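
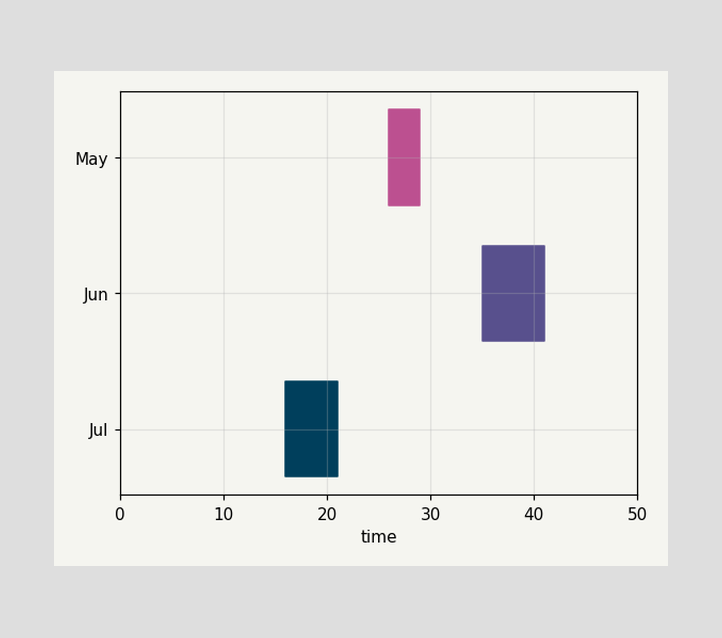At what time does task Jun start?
35

The Jun bar begins at t=35.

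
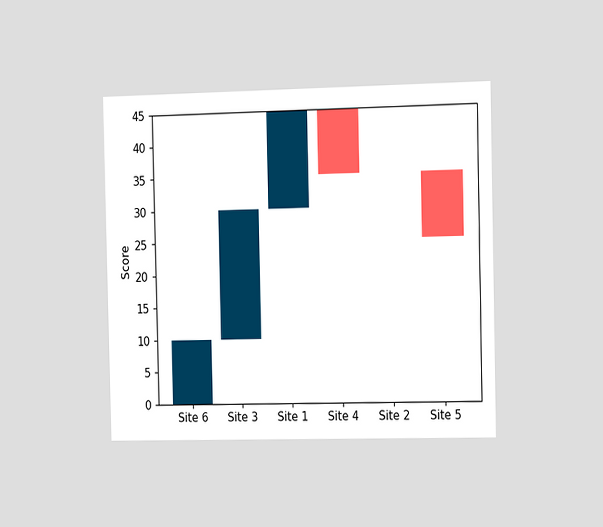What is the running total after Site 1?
45

The chart is viewed slightly from the right. After Site 1 the running total reaches 45.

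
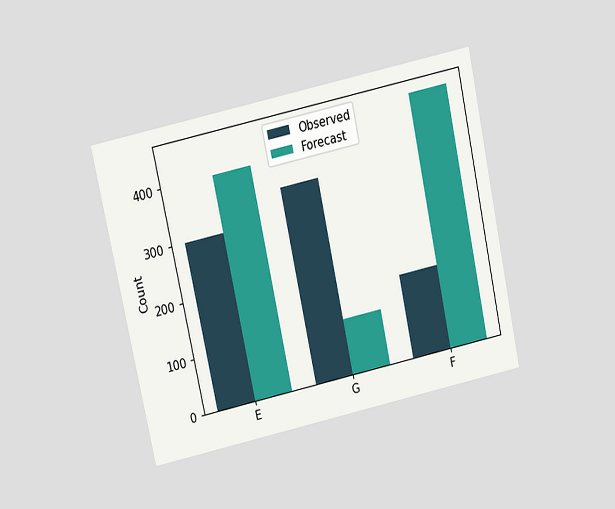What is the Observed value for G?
The chart is tilted about 12° counter-clockwise and viewed slightly from above. The Observed bar at G reaches 350 on the y-axis.

350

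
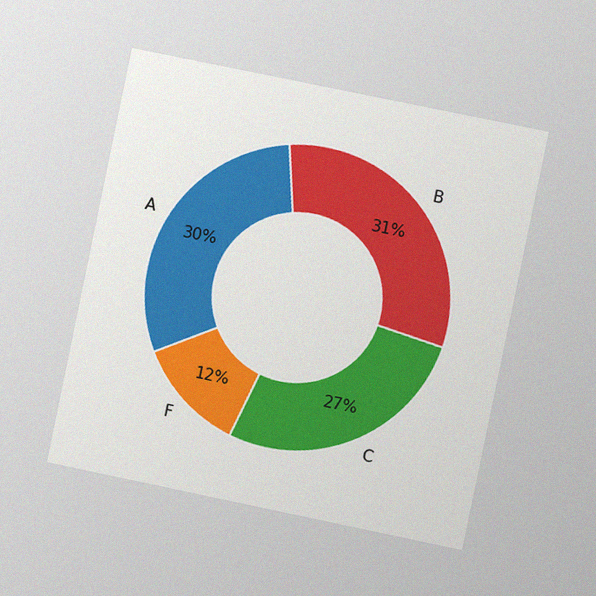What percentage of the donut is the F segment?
12%

The chart is tilted about 12° clockwise and viewed at a slight angle, with some photo noise. The F segment takes up 12% of the ring.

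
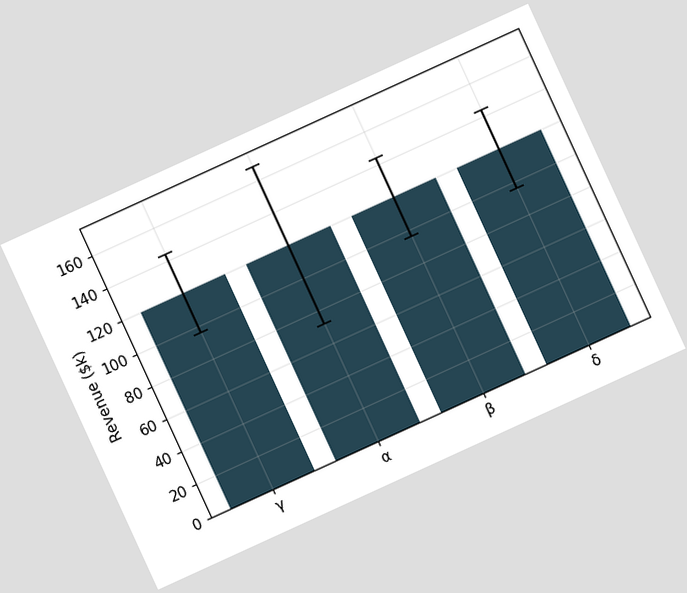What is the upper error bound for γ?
The chart is tilted about 25° counter-clockwise. The γ bar's upper whisker reaches $144k.

$144k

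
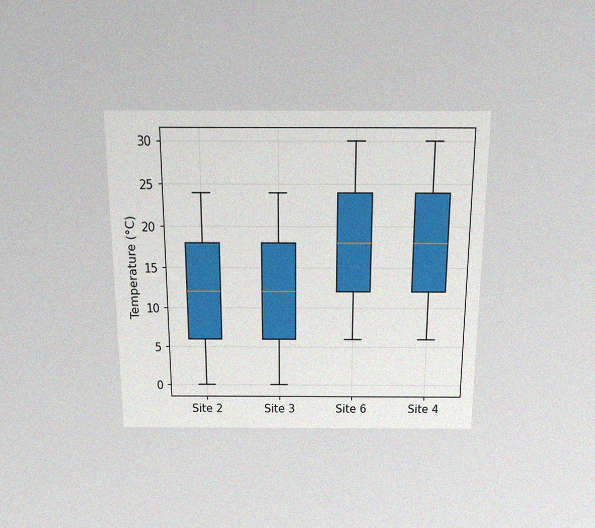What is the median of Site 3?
The chart is viewed slightly from above, with some photo noise. The median line in the Site 3 box sits at 12°C.

12°C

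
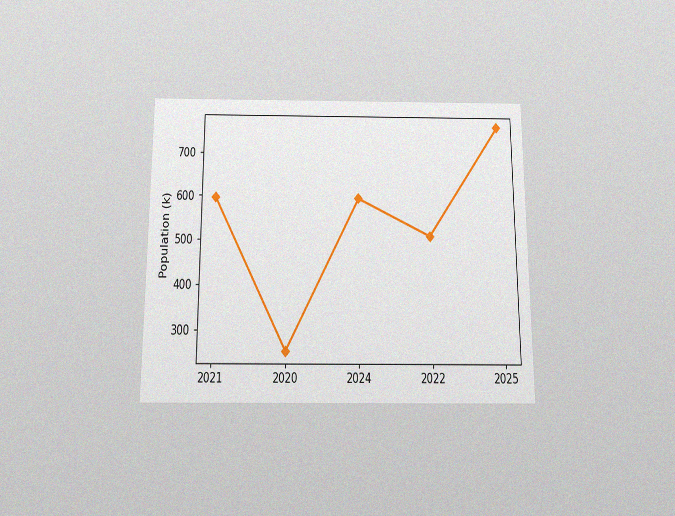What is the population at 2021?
The chart is viewed slightly from below, with some photo noise. At 2021, the line is at 595k.

595k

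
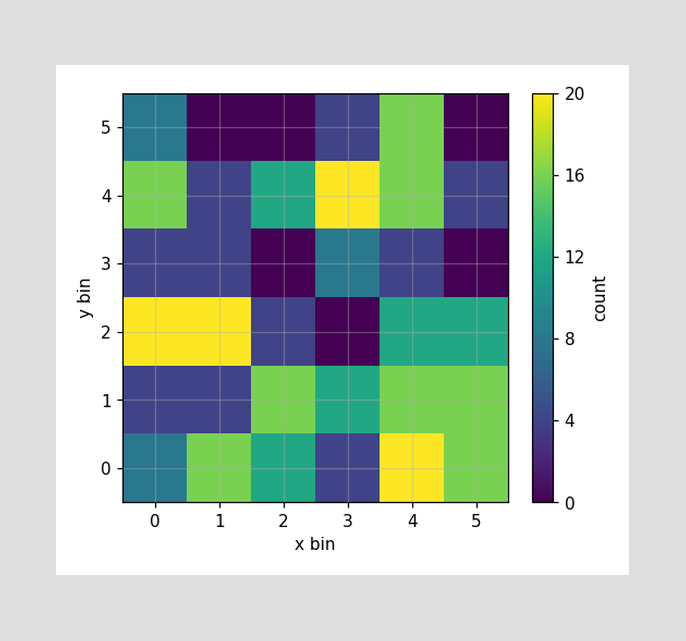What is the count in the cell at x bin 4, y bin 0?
Matching the cell (4, 0) against the colorbar gives 20.

20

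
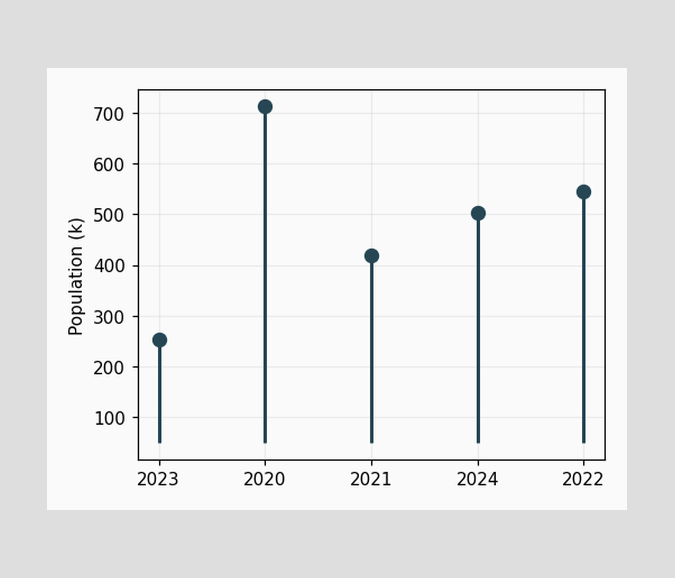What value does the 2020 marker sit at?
714k

The 2020 marker sits at 714k.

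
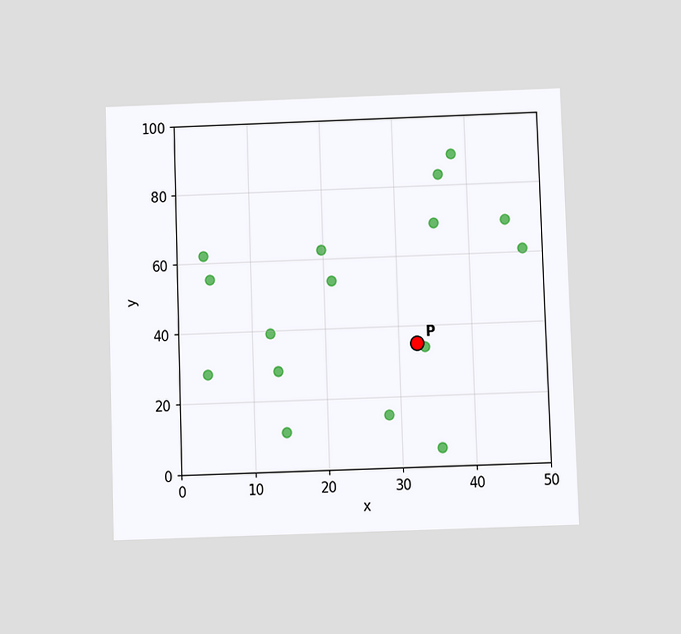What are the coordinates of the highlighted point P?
The chart is viewed slightly from below. Following the gridlines from P to each axis, P sits at (32.5, 35).

(32.5, 35)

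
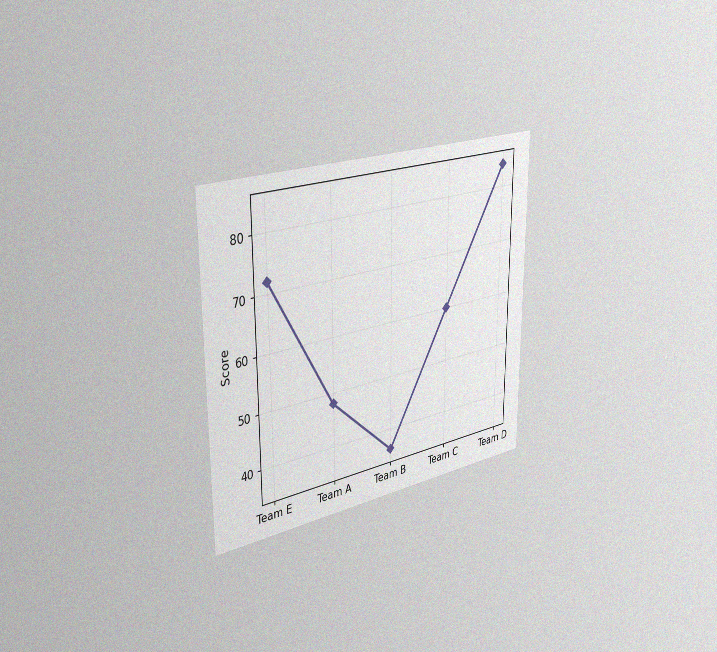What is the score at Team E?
72

The chart is viewed slightly from the left, with some photo noise. At Team E, the line is at 72.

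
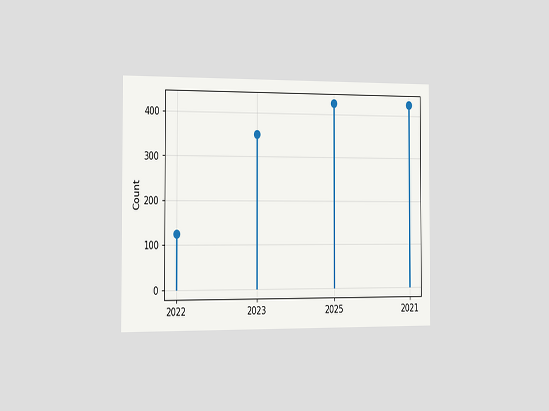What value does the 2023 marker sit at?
350

The chart is viewed slightly from the left. The 2023 marker sits at 350.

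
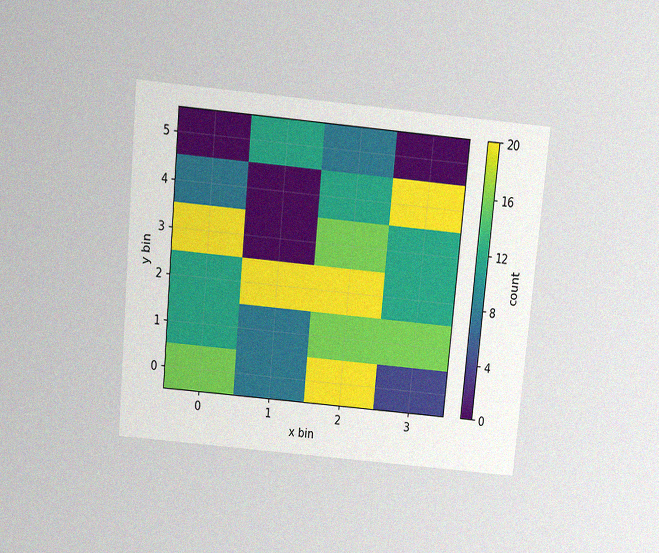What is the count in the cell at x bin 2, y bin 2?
20

The chart is tilted about 5° clockwise and viewed slightly from above, with some photo noise. Matching the cell (2, 2) against the colorbar gives 20.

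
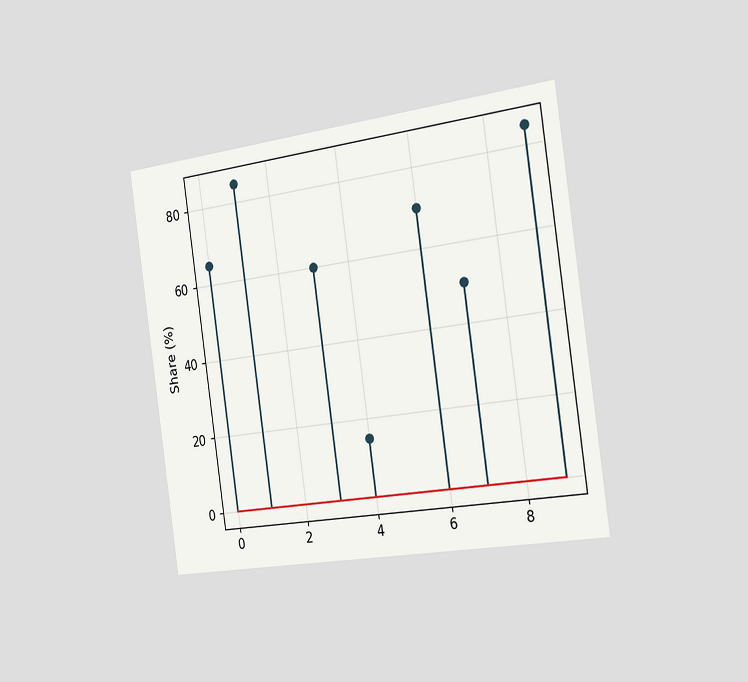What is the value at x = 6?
70%

The chart is tilted about 8° counter-clockwise and viewed slightly from the right. The stem at x=6 reaches 70%.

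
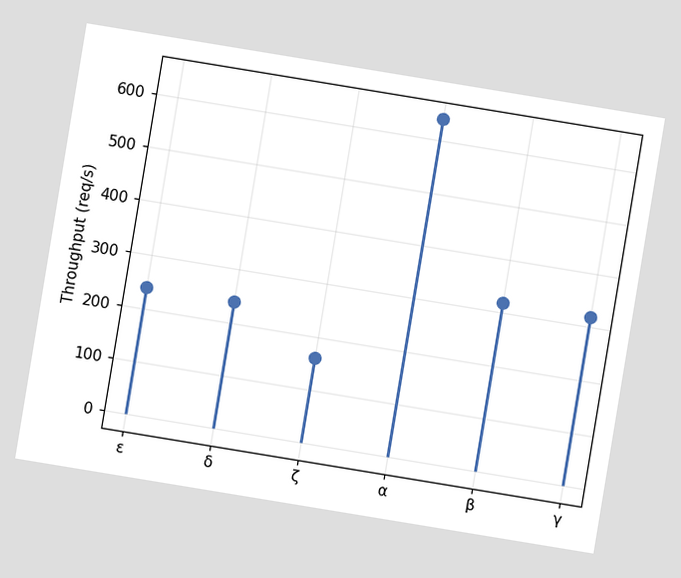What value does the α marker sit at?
640req/s

The chart is tilted about 9° clockwise. The α marker sits at 640req/s.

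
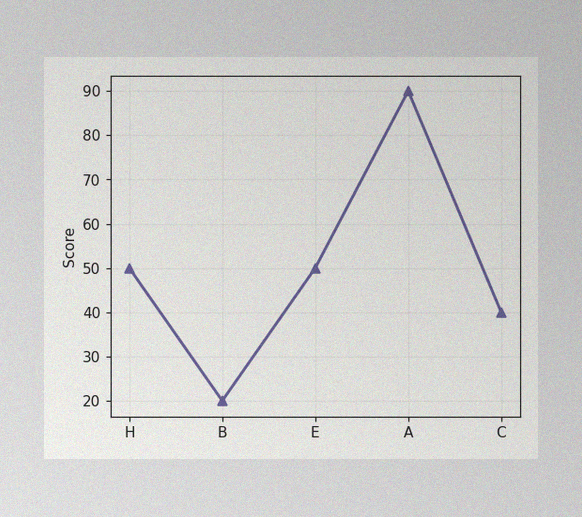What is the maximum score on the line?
The image has some photo noise and uneven lighting. The highest point is at A, and reading across to the y-axis gives 90.

90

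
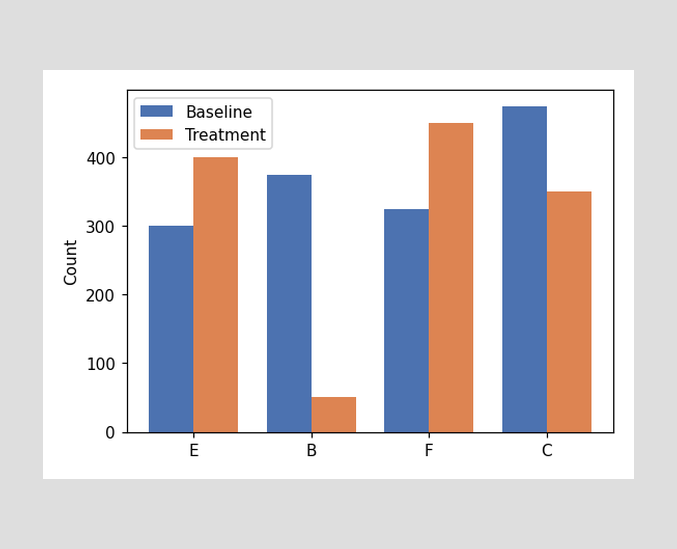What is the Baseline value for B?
375

The Baseline bar at B reaches 375 on the y-axis.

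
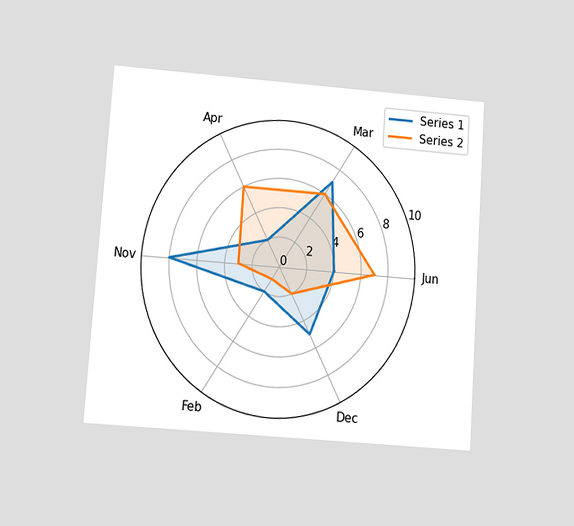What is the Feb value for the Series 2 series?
The chart is tilted about 4° clockwise and viewed at a slight angle. On the Feb axis, Series 2 reaches 1.

1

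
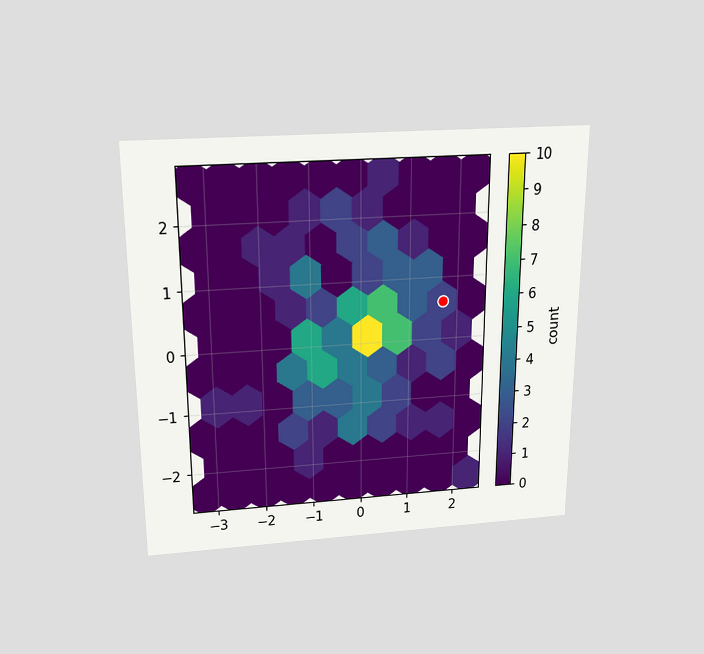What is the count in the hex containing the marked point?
2

The chart is viewed slightly from above. The marked hex reads 2 on the colorbar.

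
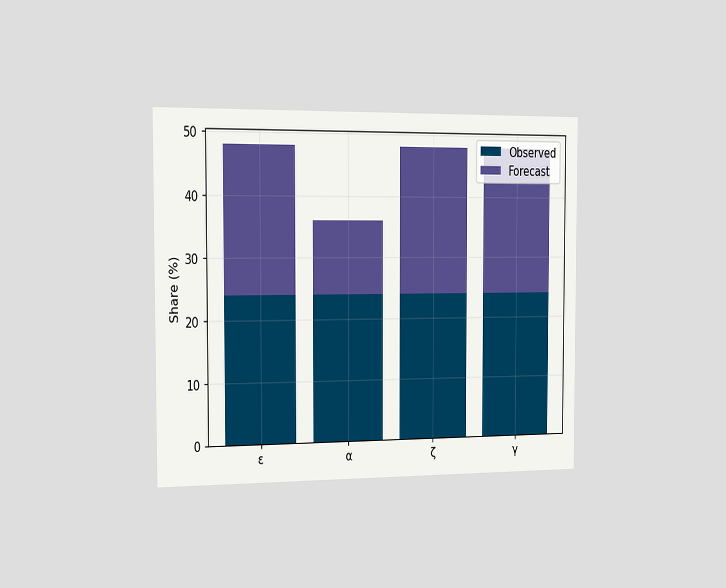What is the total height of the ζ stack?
The chart is viewed slightly from the left. The ζ stack's top reaches 48% on the y-axis.

48%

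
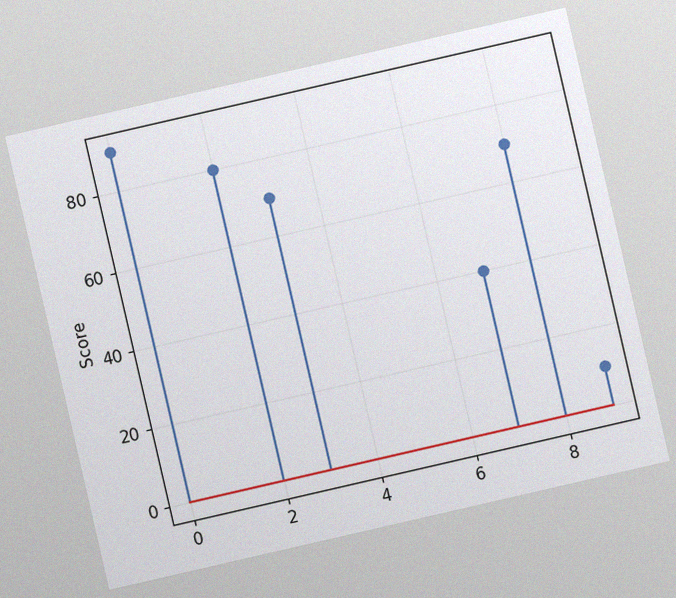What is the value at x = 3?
70

The chart is tilted about 13° counter-clockwise, with some photo noise. The stem at x=3 reaches 70.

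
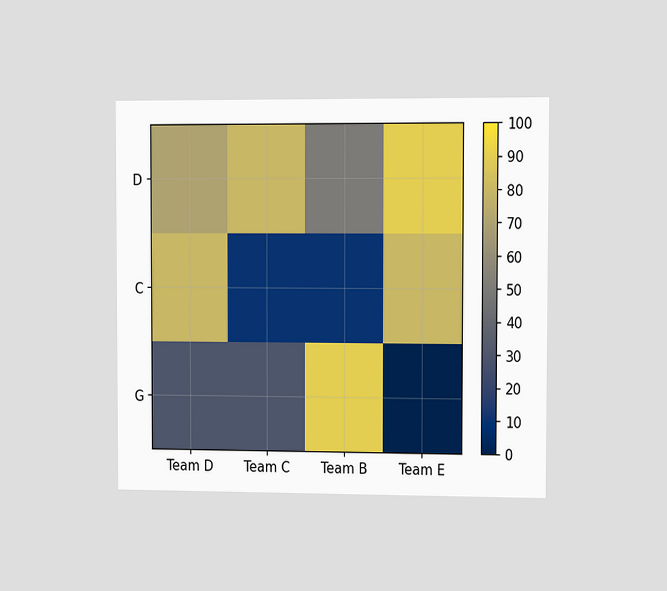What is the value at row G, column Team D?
30

The chart is viewed slightly from the right. Matching cell (G, Team D) against the colorbar gives 30.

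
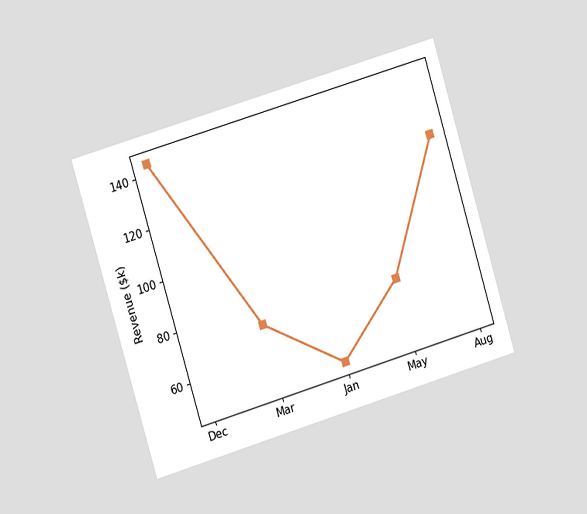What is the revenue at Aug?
The chart is tilted about 17° counter-clockwise and viewed at a slight angle. At Aug, the line is at $120k.

$120k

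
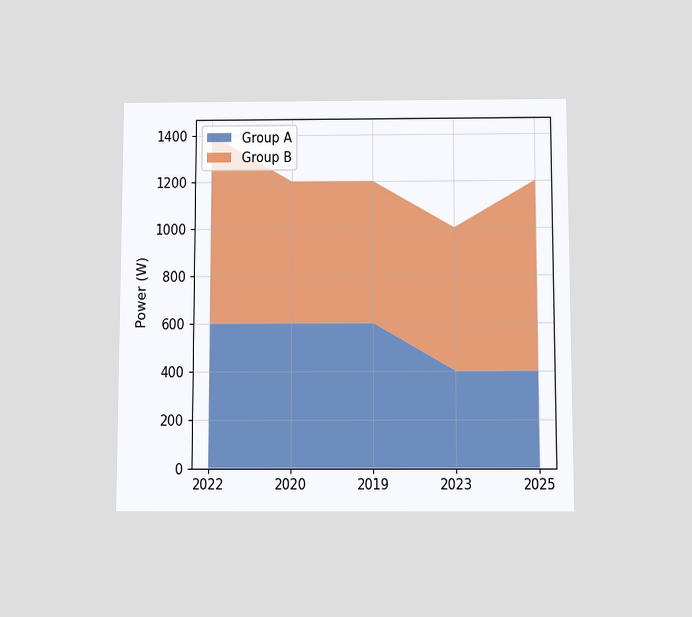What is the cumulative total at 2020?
The chart is viewed slightly from below. The stacked total at 2020 reaches 1200W.

1200W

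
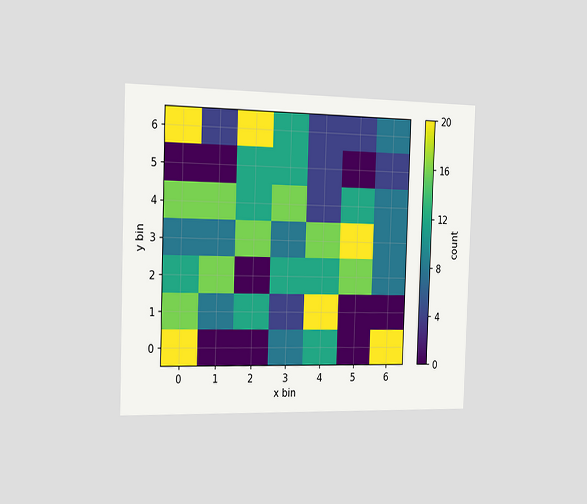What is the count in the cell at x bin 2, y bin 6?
20

The chart is viewed slightly from the left. Matching the cell (2, 6) against the colorbar gives 20.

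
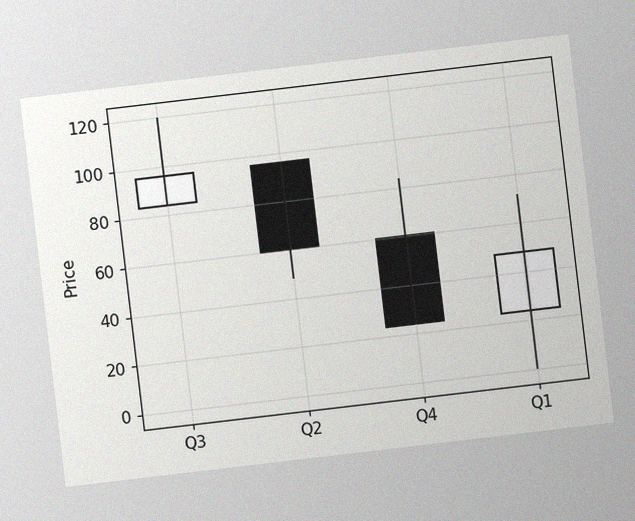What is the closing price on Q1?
The chart is tilted about 7° counter-clockwise, with some photo noise. The Q1 candle closes at 48.

48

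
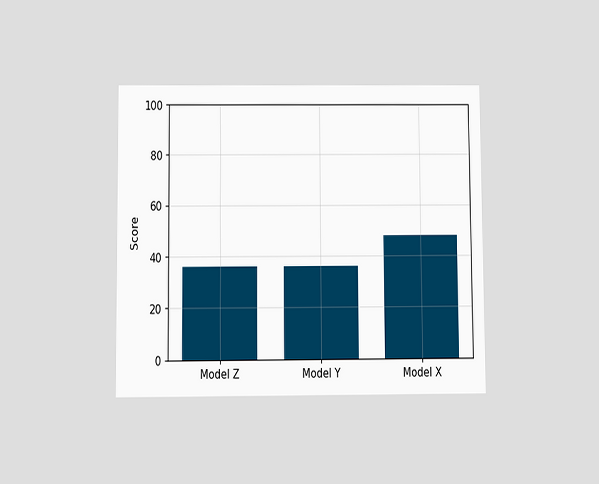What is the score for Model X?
48

The chart is viewed slightly from below. Reading along the chart's y-axis, the Model X bar reaches 48.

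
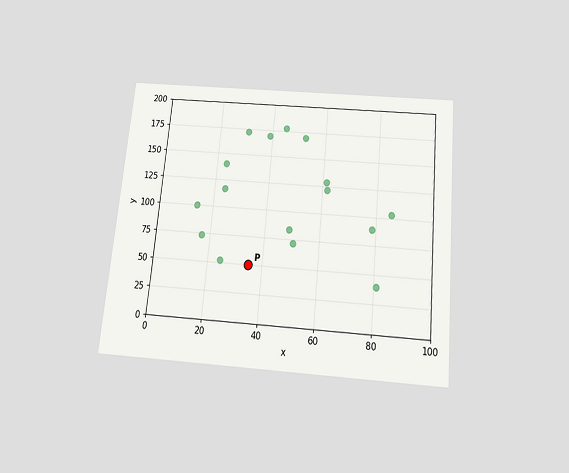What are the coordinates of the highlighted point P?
(35, 50)

The chart is tilted about 5° clockwise and viewed slightly from below. Following the gridlines from P to each axis, P sits at (35, 50).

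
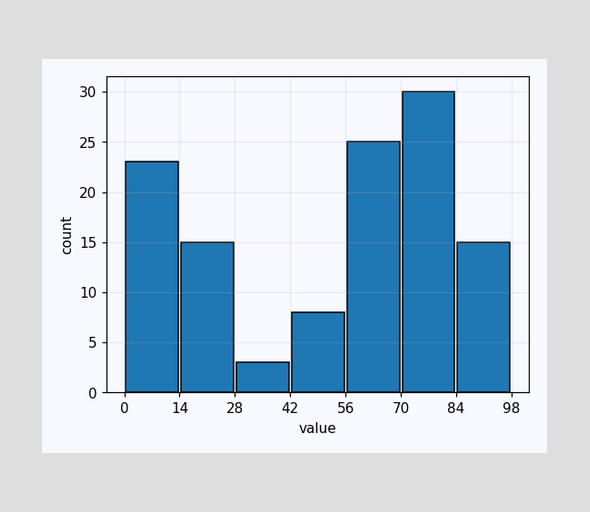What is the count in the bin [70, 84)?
30

The [70, 84) bin has height 30.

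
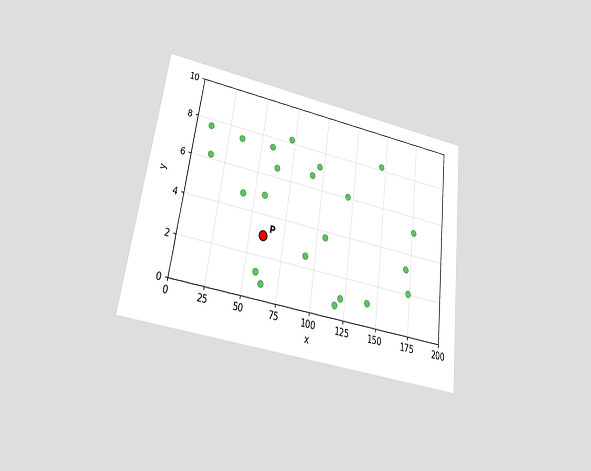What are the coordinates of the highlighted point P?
The chart is tilted about 8° clockwise and viewed slightly from below. Following the gridlines from P to each axis, P sits at (60, 3).

(60, 3)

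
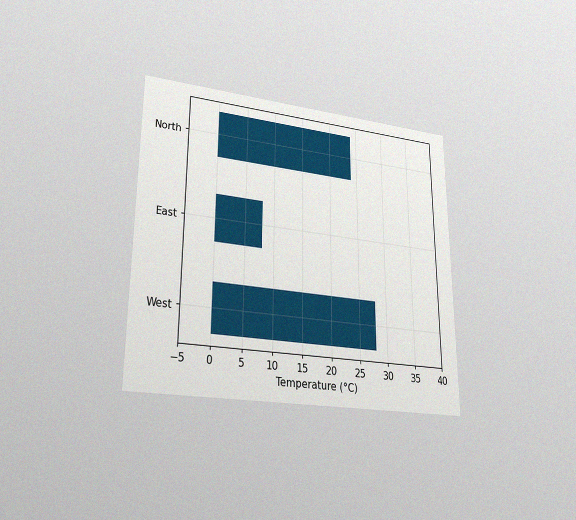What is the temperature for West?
The chart is viewed at a slight angle, with some photo noise. Reading along the chart's x-axis, the West bar reaches 28°C.

28°C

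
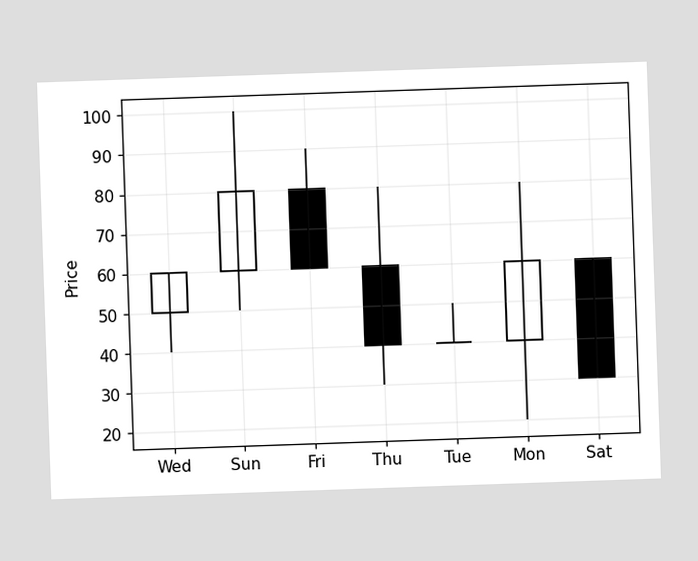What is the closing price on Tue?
The Tue candle closes at 40.

40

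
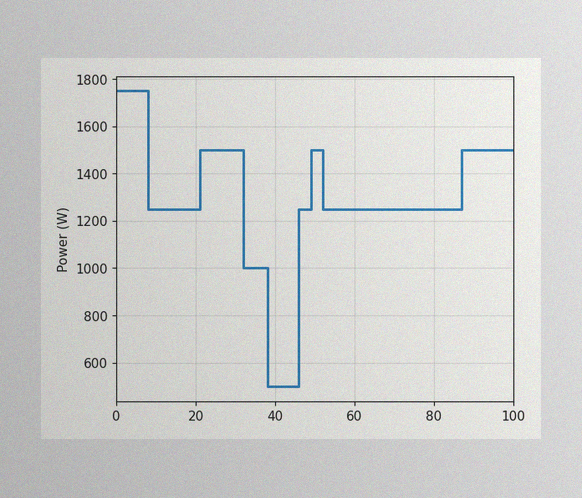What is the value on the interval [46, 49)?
The image has some photo noise and uneven lighting. On [46, 49) the step sits at 1250W.

1250W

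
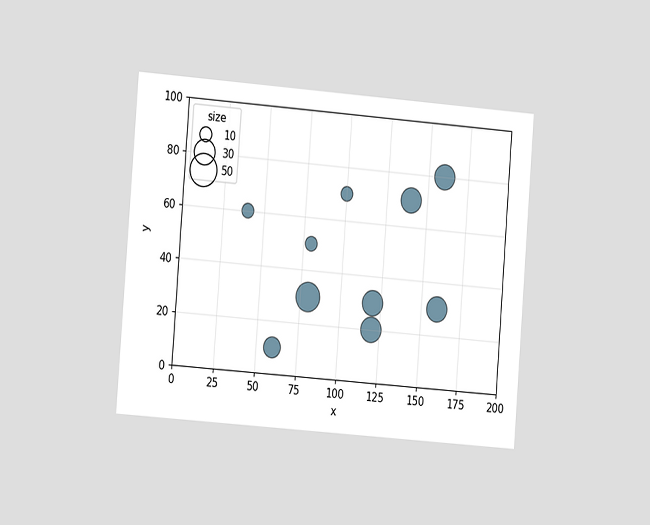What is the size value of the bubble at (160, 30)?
30

The chart is tilted about 4° clockwise and viewed slightly from the left. Matching the bubble at (160, 30) against the size legend gives 30.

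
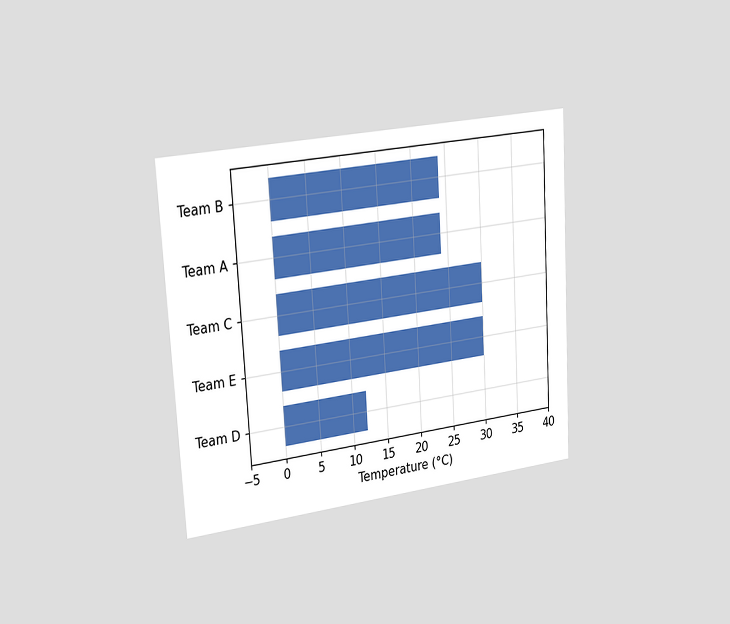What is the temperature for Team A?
The chart is tilted about 3° counter-clockwise and viewed slightly from the left. Reading along the chart's x-axis, the Team A bar reaches 24°C.

24°C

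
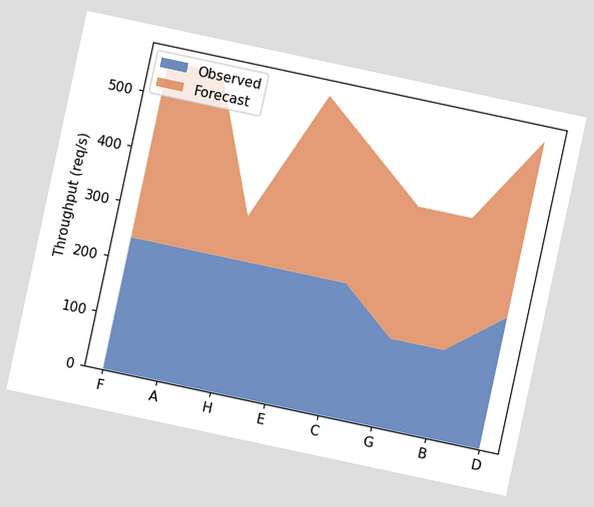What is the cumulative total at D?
560req/s

The chart is tilted about 12° clockwise. The stacked total at D reaches 560req/s.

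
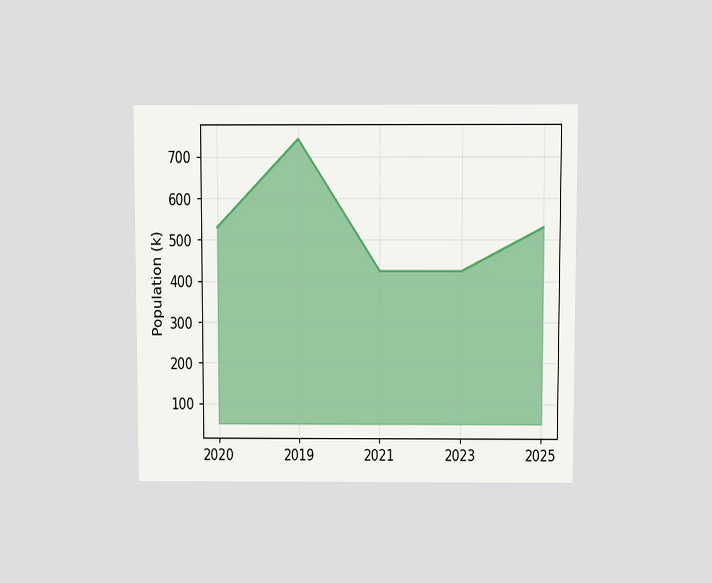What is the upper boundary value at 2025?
The chart is viewed slightly from above. At 2025 the upper boundary is at 530k.

530k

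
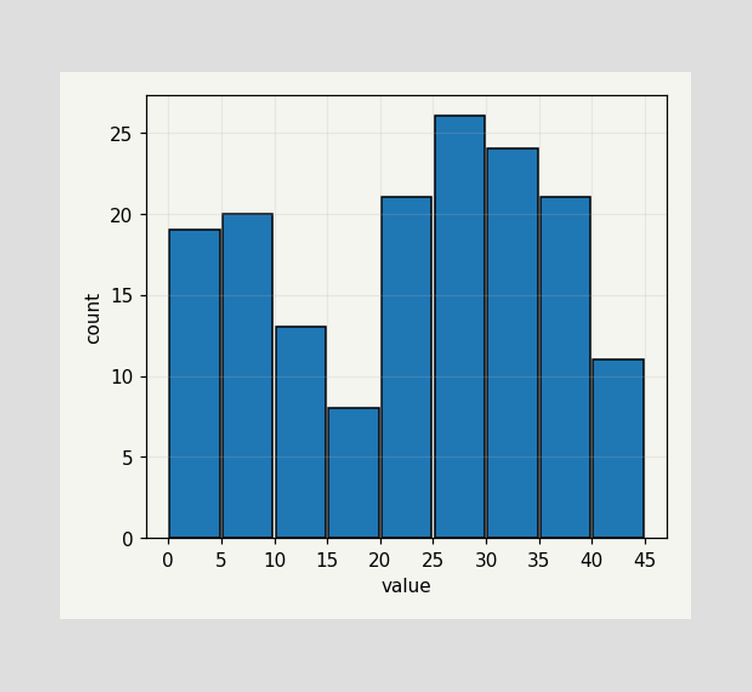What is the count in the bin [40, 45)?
The [40, 45) bin has height 11.

11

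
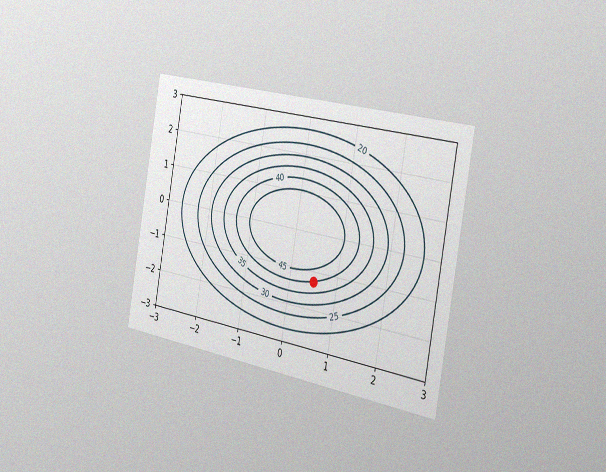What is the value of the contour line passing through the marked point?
The chart is tilted about 10° clockwise and viewed slightly from the right, with some photo noise. The marked point sits on the contour labelled 40.

40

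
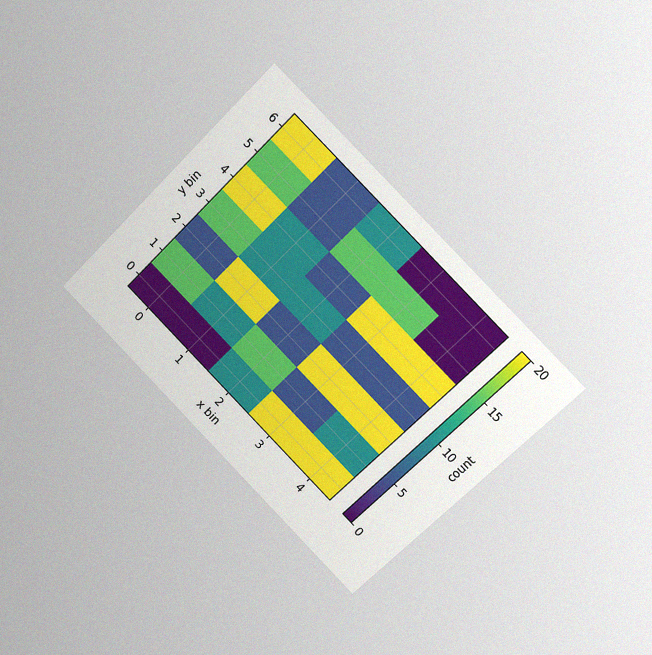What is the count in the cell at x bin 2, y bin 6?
The chart is tilted about 45° clockwise and viewed slightly from the right, with some photo noise. Matching the cell (2, 6) against the colorbar gives 10.

10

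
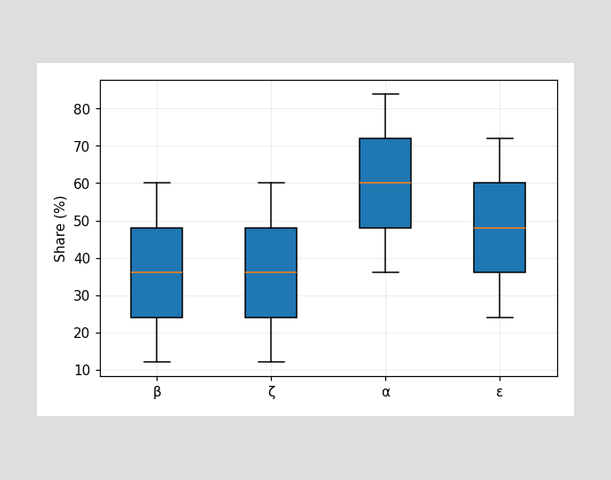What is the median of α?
The median line in the α box sits at 60%.

60%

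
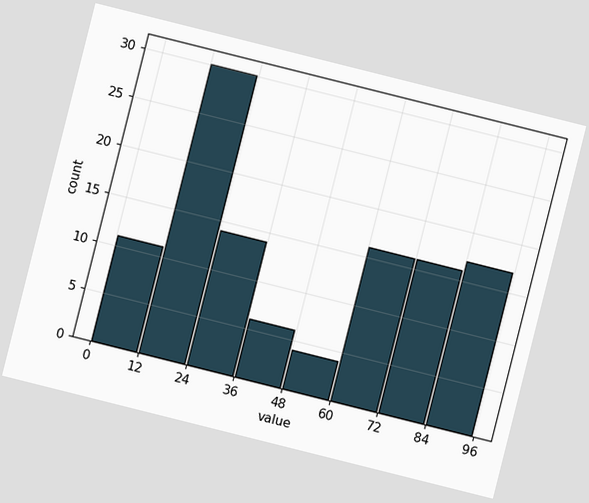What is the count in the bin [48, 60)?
The chart is tilted about 14° clockwise. The [48, 60) bin has height 4.

4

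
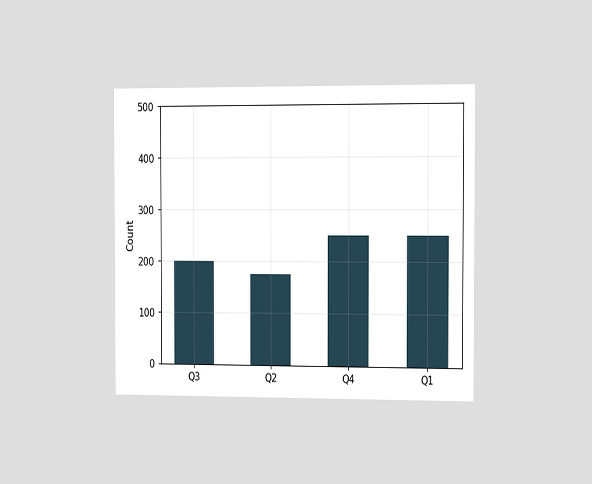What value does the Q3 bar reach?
The chart is viewed slightly from the right. Reading along the chart's y-axis, the Q3 bar reaches 200.

200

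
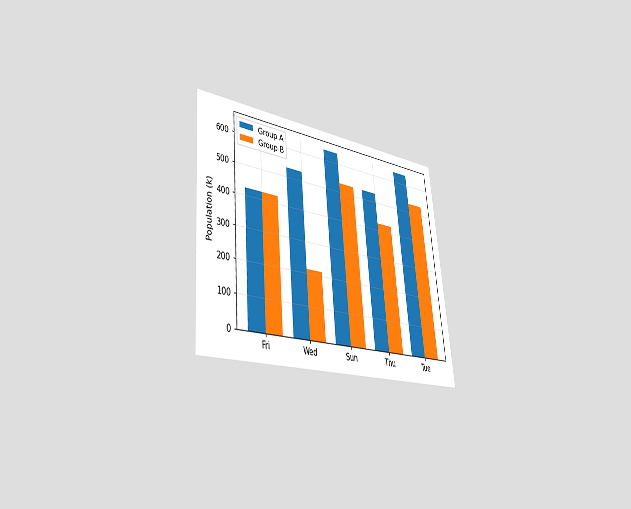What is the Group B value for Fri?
424k

The chart is tilted about 5° counter-clockwise and viewed slightly from the left. The Group B bar at Fri reaches 424k on the y-axis.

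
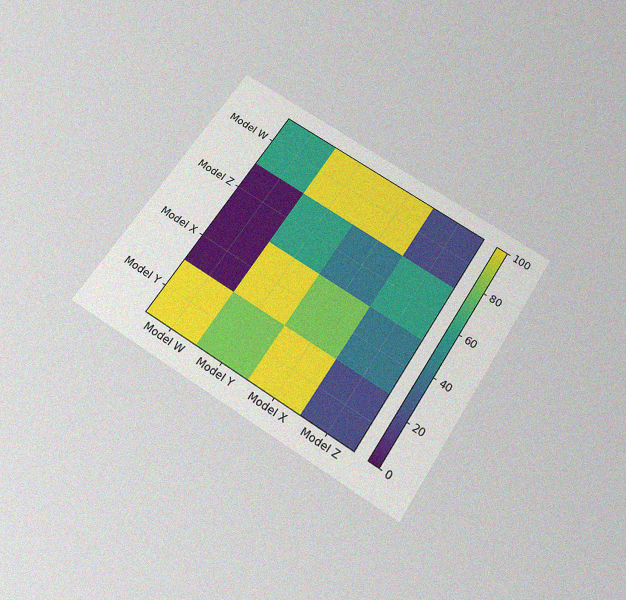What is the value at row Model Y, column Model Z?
The chart is tilted about 33° clockwise and viewed slightly from below, with some photo noise. Matching cell (Model Y, Model Z) against the colorbar gives 20.

20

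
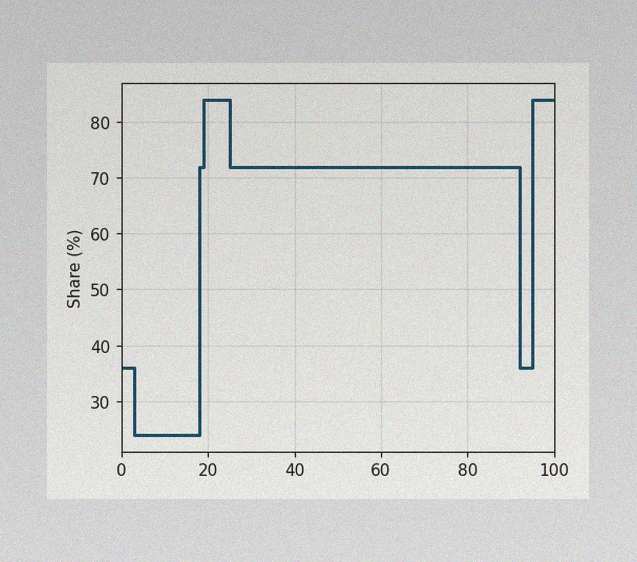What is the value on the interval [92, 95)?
36%

The image has some photo noise and uneven lighting. On [92, 95) the step sits at 36%.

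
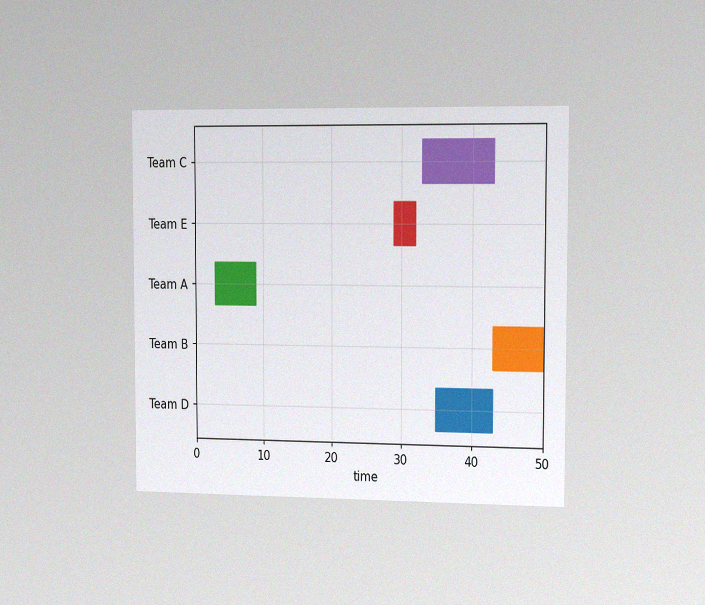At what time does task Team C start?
33

The chart is viewed slightly from the right, with some photo noise. The Team C bar begins at t=33.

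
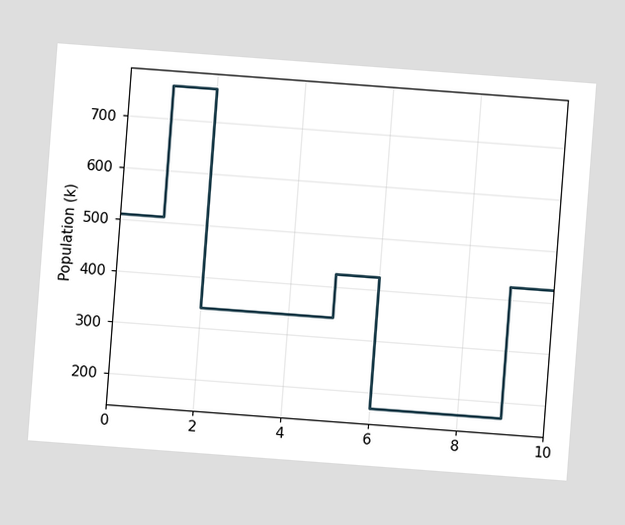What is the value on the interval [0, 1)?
The chart is tilted about 4° clockwise. On [0, 1) the step sits at 510k.

510k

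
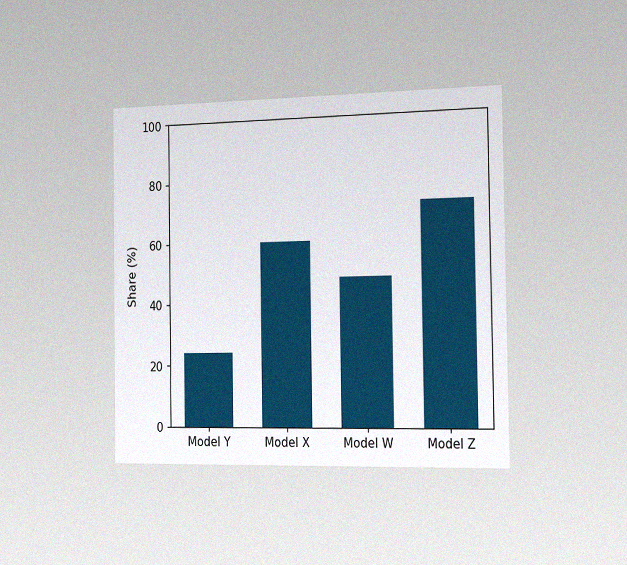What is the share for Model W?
48%

The chart is viewed slightly from the right, with some photo noise. Reading along the chart's y-axis, the Model W bar reaches 48%.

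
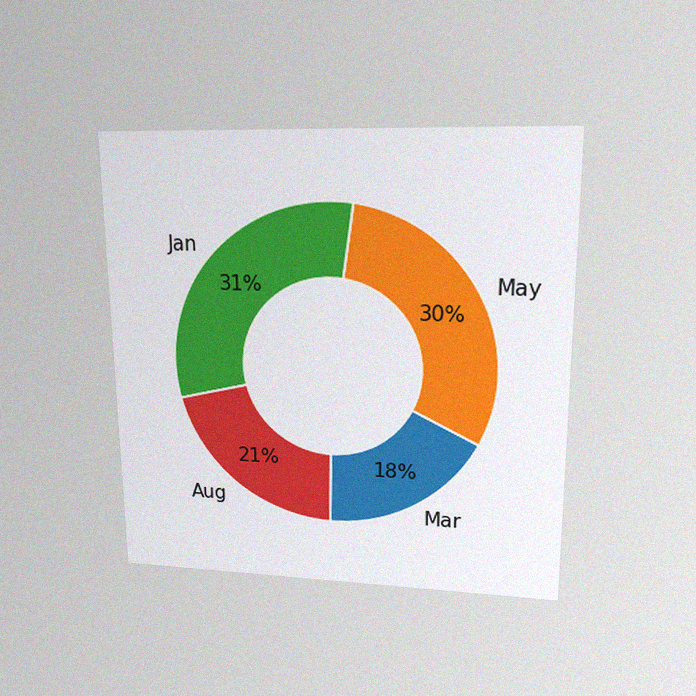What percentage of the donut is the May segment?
The chart is viewed at a slight angle, with some photo noise. The May segment takes up 30% of the ring.

30%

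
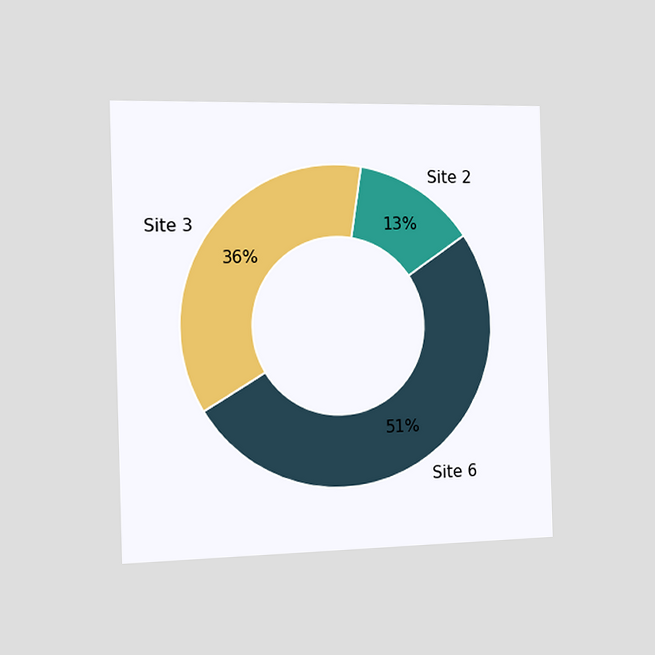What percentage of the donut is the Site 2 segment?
13%

The chart is viewed slightly from the left. The Site 2 segment takes up 13% of the ring.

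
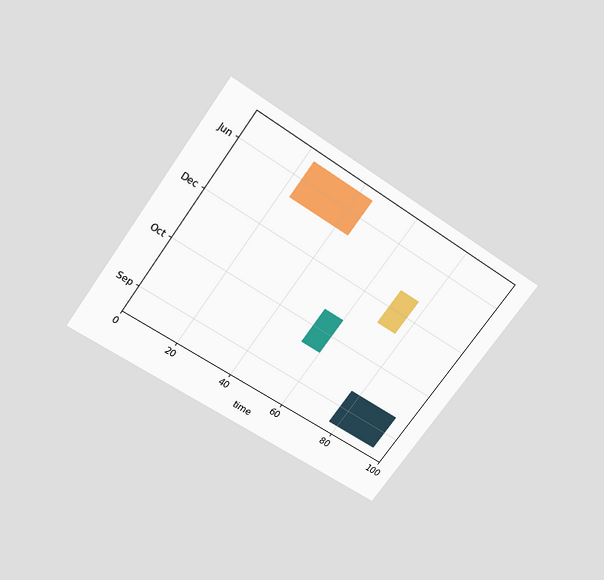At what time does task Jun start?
The chart is tilted about 36° clockwise and viewed slightly from above. The Jun bar begins at t=23.

23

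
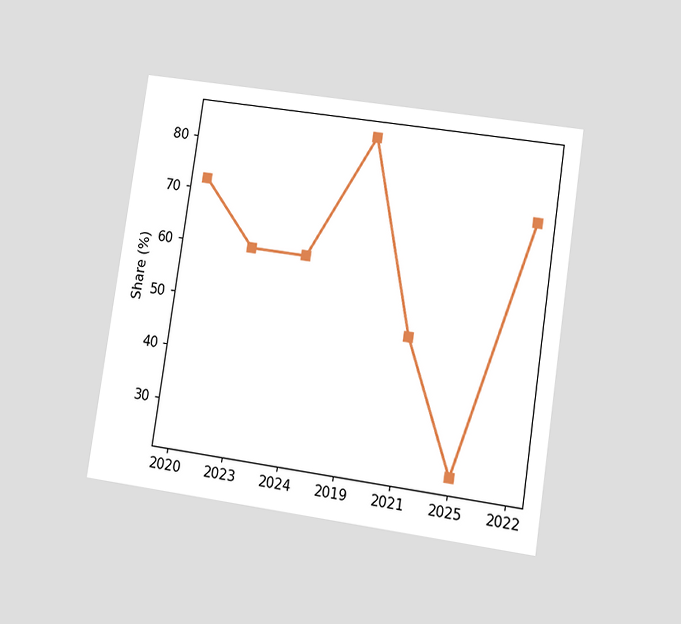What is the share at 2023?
60%

The chart is tilted about 8° clockwise and viewed at a slight angle. At 2023, the line is at 60%.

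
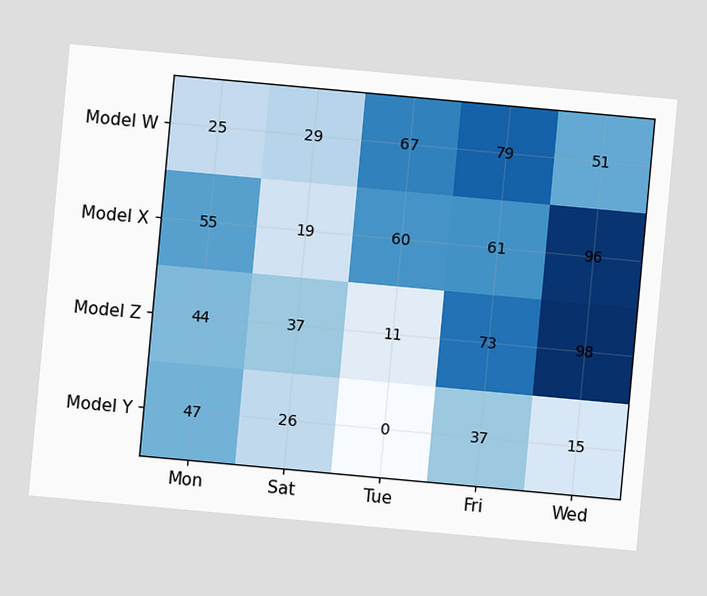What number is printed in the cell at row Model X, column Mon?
The chart is tilted about 5° clockwise. The (Model X, Mon) cell reads 55.

55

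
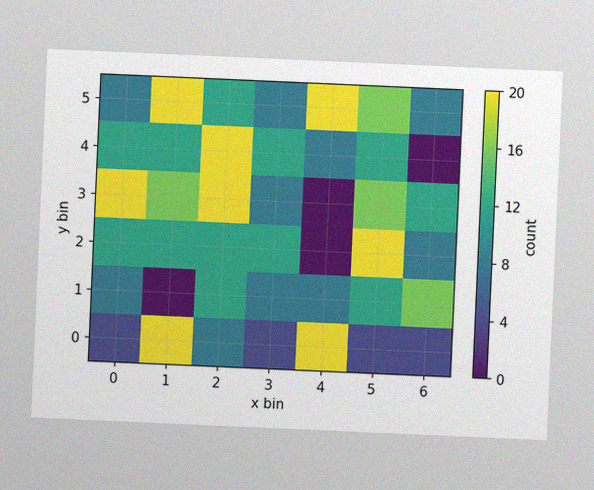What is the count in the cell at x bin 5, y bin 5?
16

The chart is tilted about 3° clockwise, with some photo noise. Matching the cell (5, 5) against the colorbar gives 16.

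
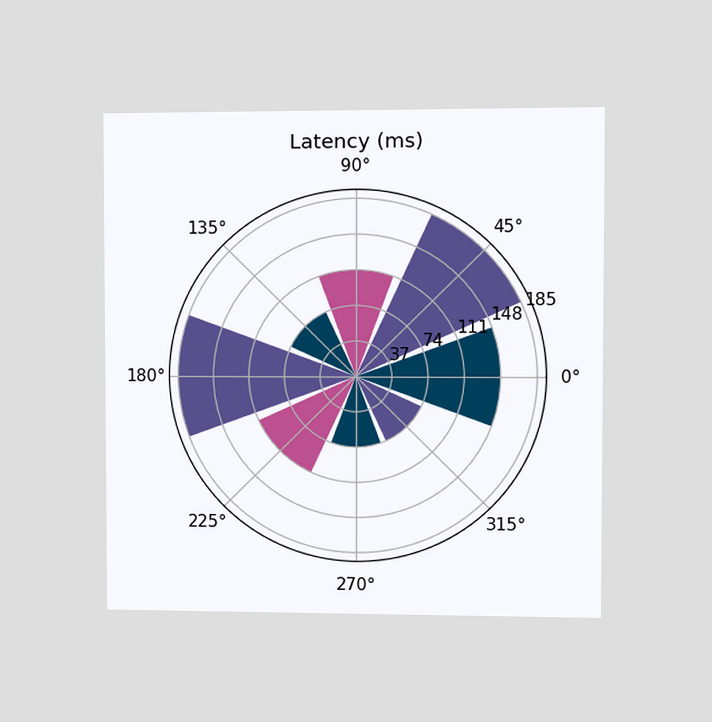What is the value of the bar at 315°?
74ms

The chart is viewed at a slight angle. The bar at 315° reaches 74ms on the radial axis.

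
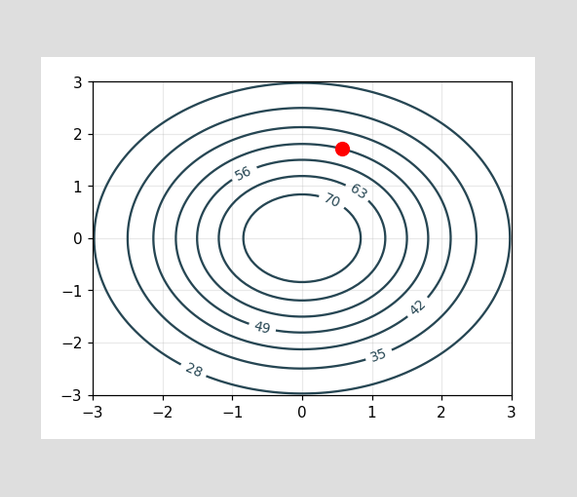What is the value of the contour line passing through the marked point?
49

The marked point sits on the contour labelled 49.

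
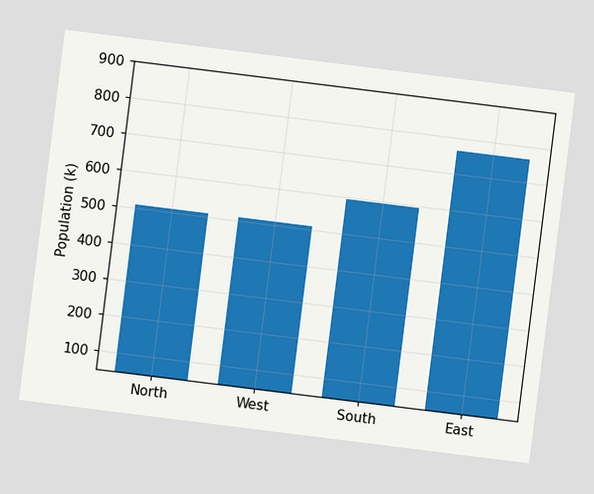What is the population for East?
765k

The chart is tilted about 7° clockwise. Reading along the chart's y-axis, the East bar reaches 765k.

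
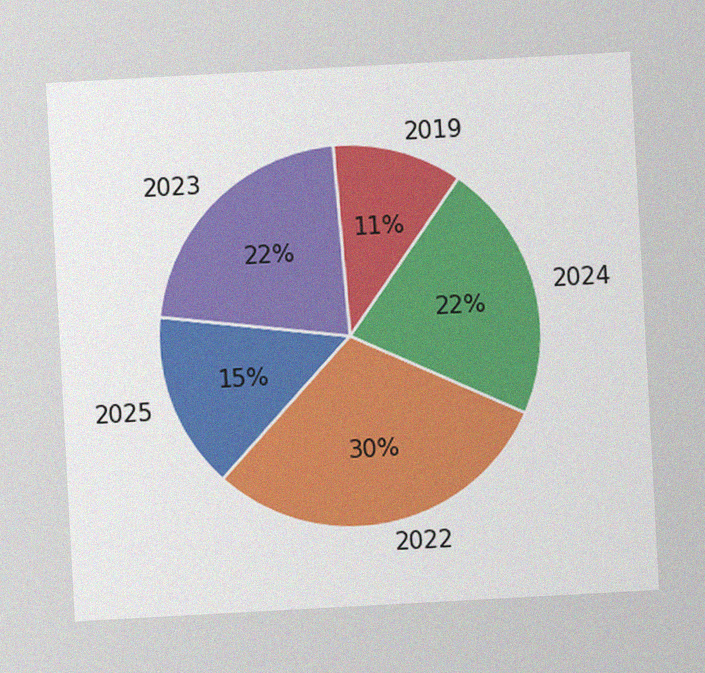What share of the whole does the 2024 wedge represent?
22%

The chart is tilted about 3° counter-clockwise, with some photo noise. The 2024 slice takes up 22% of the pie.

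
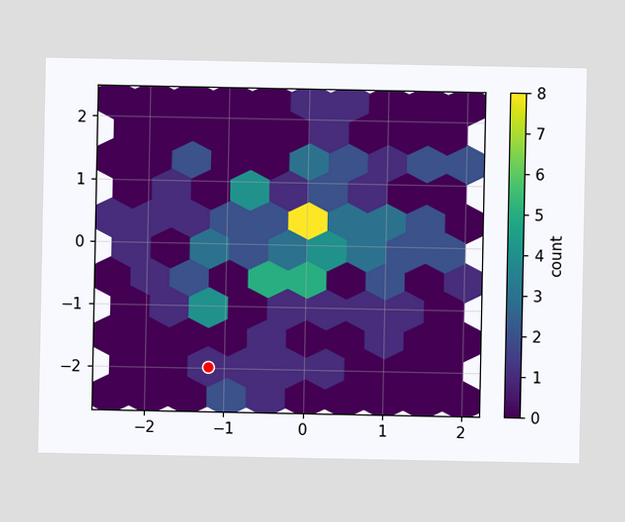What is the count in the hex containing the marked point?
1

The marked hex reads 1 on the colorbar.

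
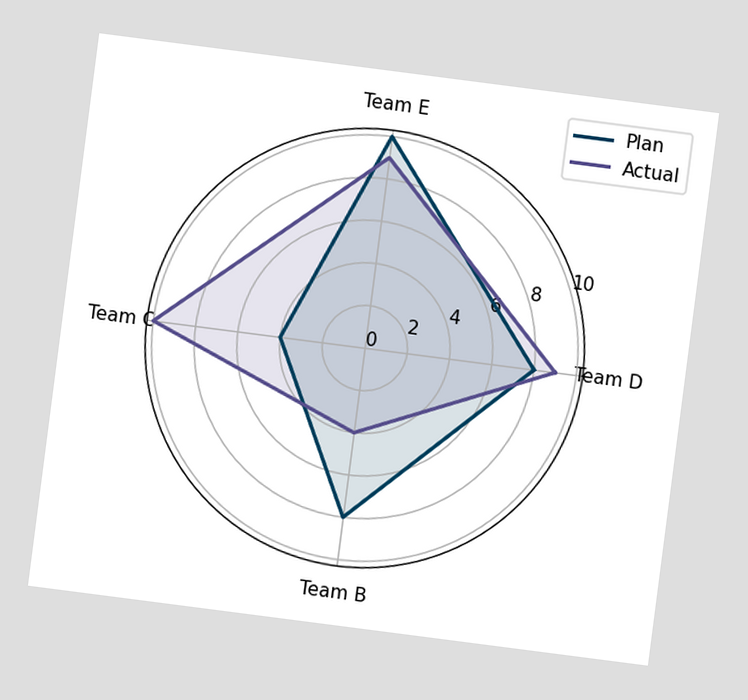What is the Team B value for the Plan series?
8

The chart is tilted about 7° clockwise. On the Team B axis, Plan reaches 8.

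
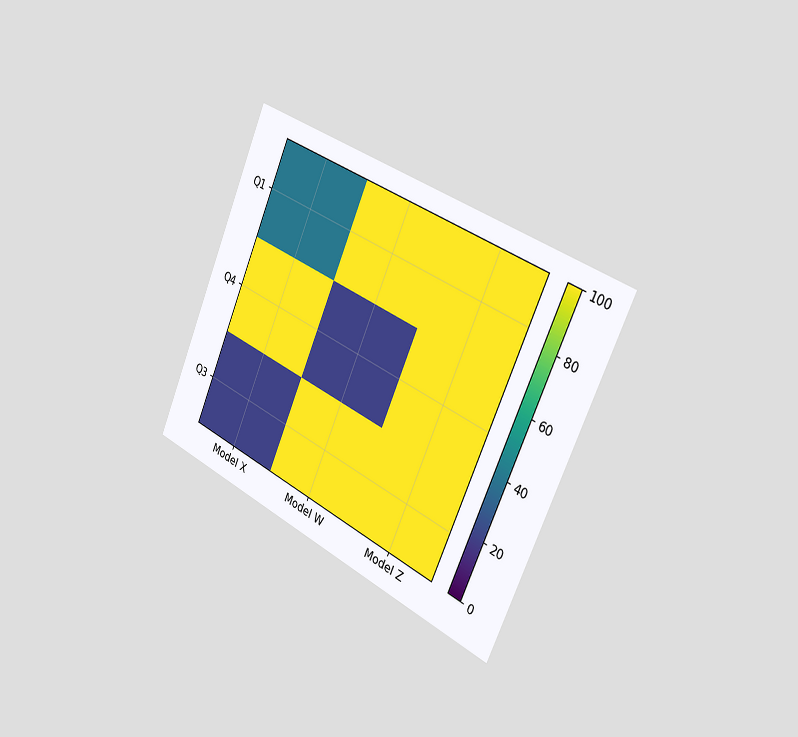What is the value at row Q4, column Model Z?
100

The chart is tilted about 24° clockwise and viewed slightly from the right. Matching cell (Q4, Model Z) against the colorbar gives 100.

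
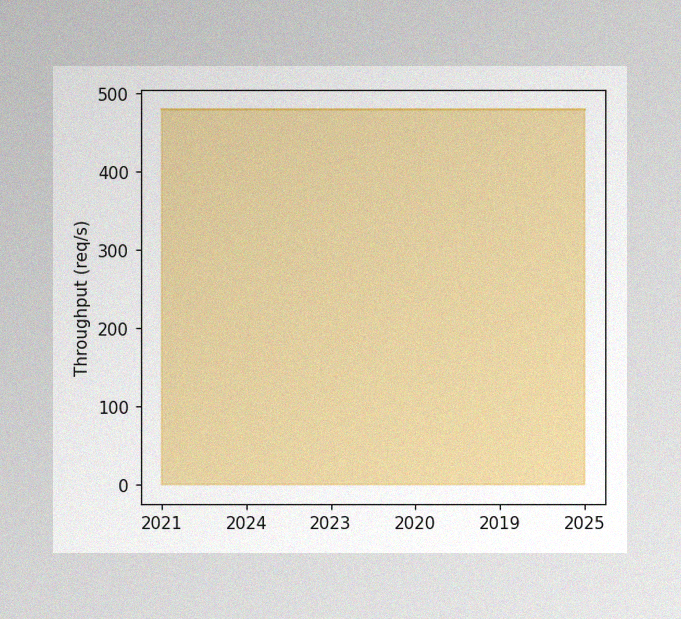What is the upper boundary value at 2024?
480req/s

The image has some photo noise and uneven lighting. At 2024 the upper boundary is at 480req/s.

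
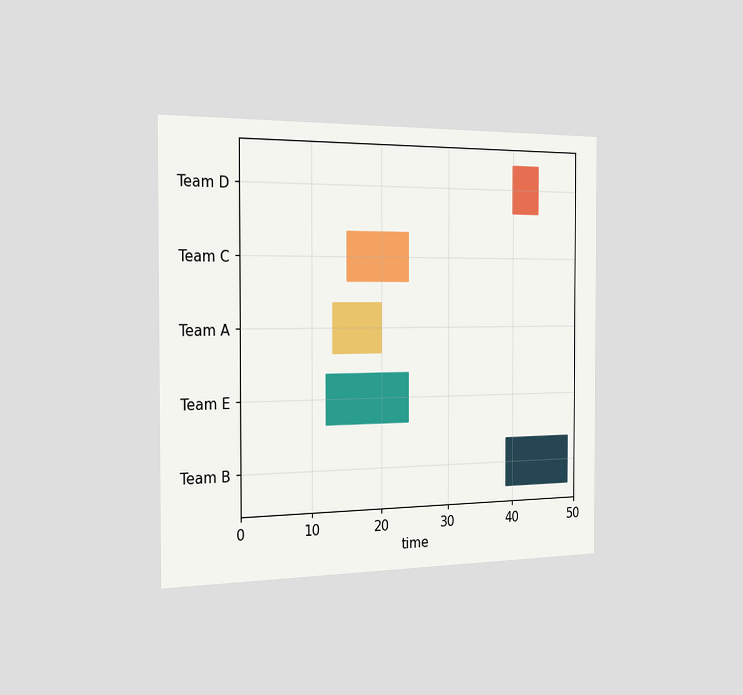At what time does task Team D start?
40

The chart is viewed slightly from the left. The Team D bar begins at t=40.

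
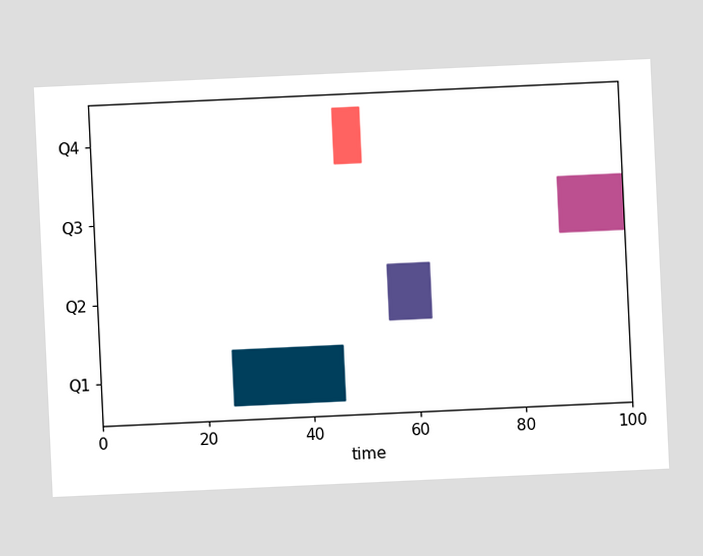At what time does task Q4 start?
46

The chart is tilted about 3° counter-clockwise. The Q4 bar begins at t=46.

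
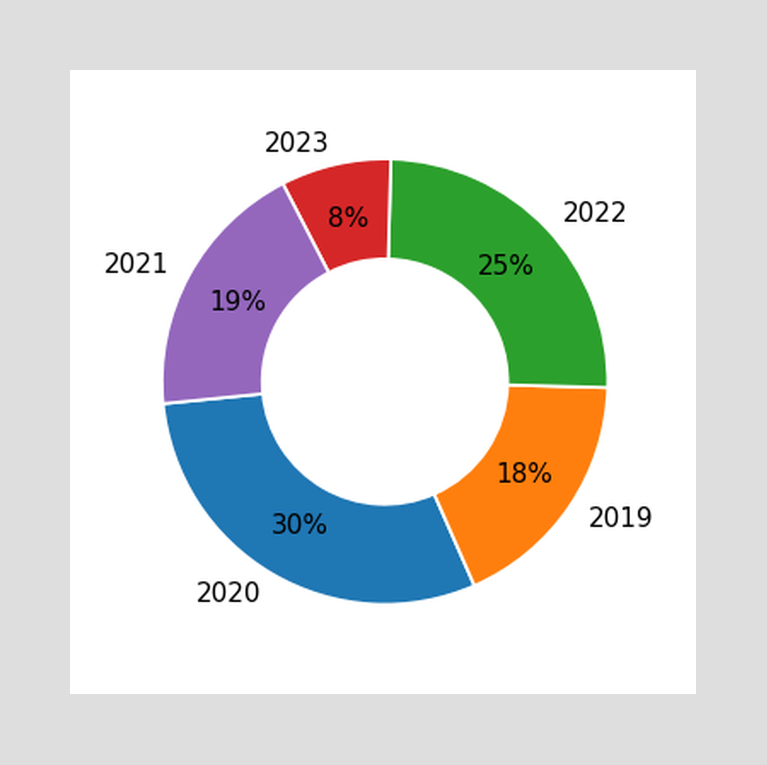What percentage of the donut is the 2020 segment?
The 2020 segment takes up 30% of the ring.

30%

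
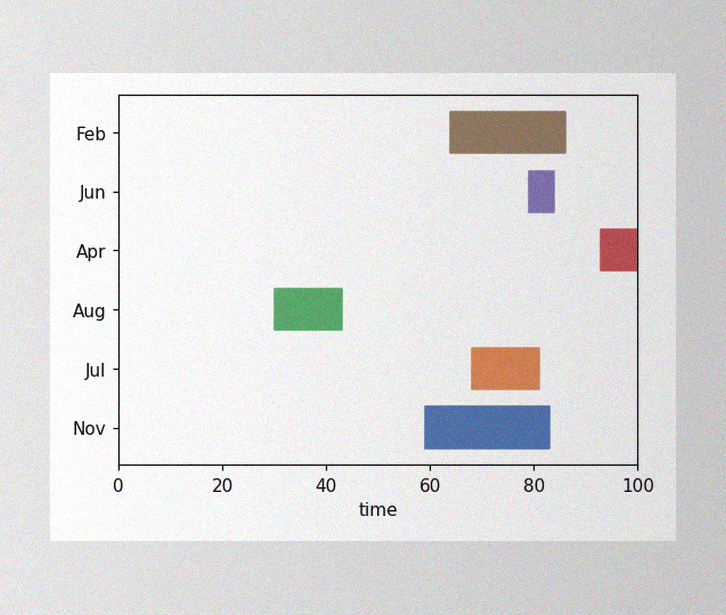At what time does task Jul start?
The image has some photo noise and uneven lighting. The Jul bar begins at t=68.

68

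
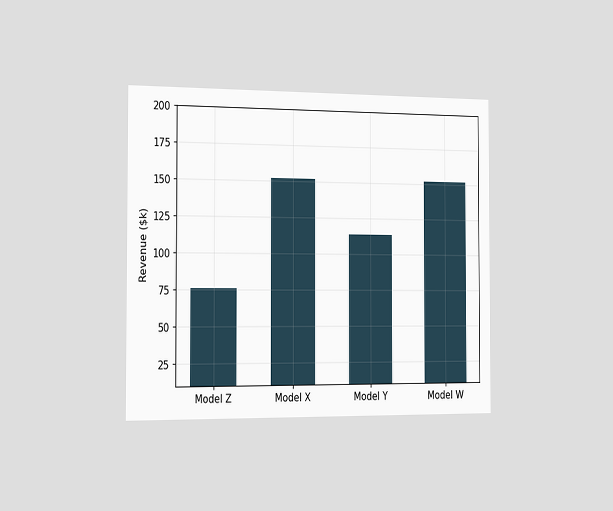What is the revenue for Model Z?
The chart is viewed slightly from the left. Reading along the chart's y-axis, the Model Z bar reaches $76k.

$76k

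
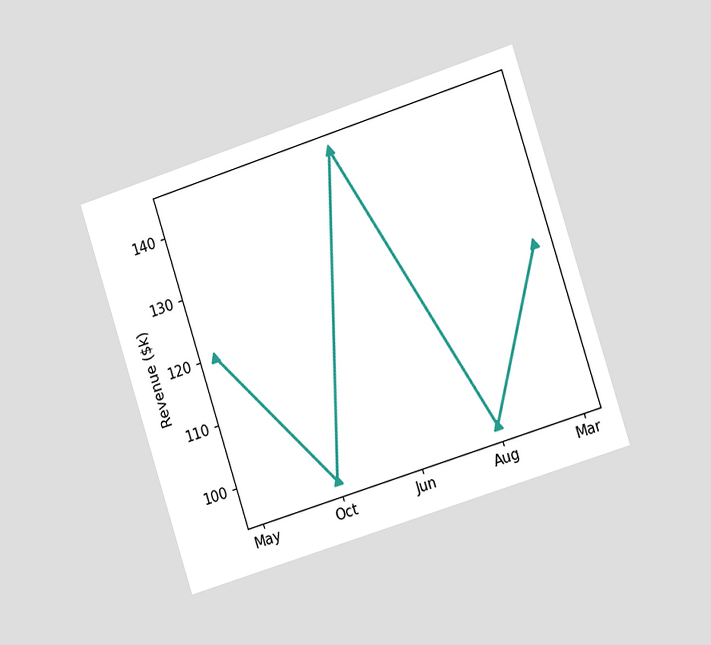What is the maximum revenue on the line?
The chart is tilted about 18° counter-clockwise and viewed slightly from the right. The highest point is at Jun, and reading across to the y-axis gives $144k.

$144k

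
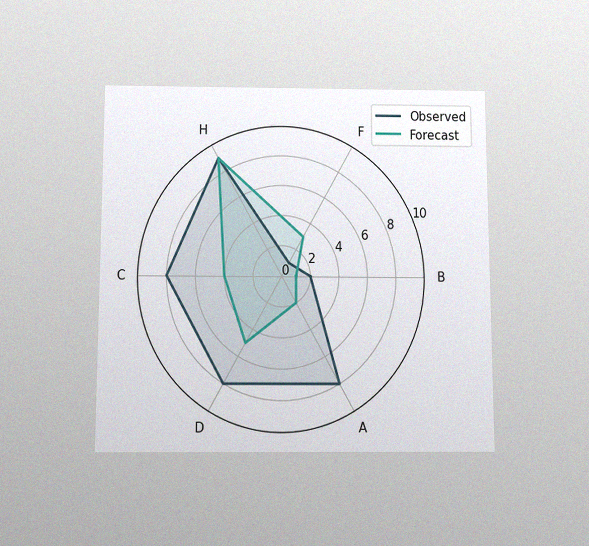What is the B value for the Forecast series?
The chart is viewed slightly from below, with some photo noise. On the B axis, Forecast reaches 1.

1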